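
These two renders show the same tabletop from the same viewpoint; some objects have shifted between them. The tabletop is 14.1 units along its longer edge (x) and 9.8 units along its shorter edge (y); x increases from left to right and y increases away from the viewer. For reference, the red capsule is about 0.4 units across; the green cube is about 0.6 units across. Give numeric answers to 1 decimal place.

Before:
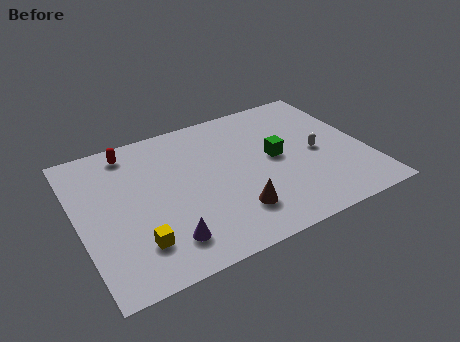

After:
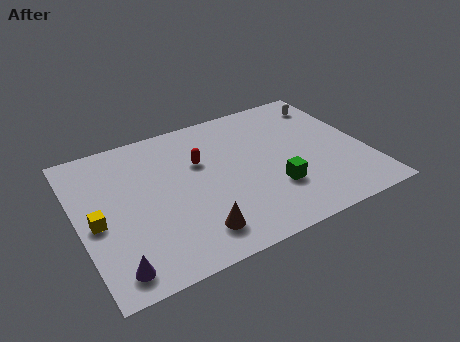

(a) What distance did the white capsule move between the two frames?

3.6

The white capsule was near (11.7, 4.6) before and (12.9, 8.0) after, so it travelled √(1.2² + 3.4²) ≈ 3.6 units.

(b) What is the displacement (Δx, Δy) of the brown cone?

(-2.0, -0.5)

From the two frames, the brown cone sits at roughly (7.2, 2.3) before and (5.2, 1.8) after.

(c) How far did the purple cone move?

2.6

The purple cone moved from about (3.8, 1.9) to (1.3, 1.3), a distance of √(2.5² + 0.6²) ≈ 2.6.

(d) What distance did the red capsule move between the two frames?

3.9

From (2.9, 8.5) to (6.1, 6.3), the red capsule covered √(3.2² + 2.2²) ≈ 3.9 units.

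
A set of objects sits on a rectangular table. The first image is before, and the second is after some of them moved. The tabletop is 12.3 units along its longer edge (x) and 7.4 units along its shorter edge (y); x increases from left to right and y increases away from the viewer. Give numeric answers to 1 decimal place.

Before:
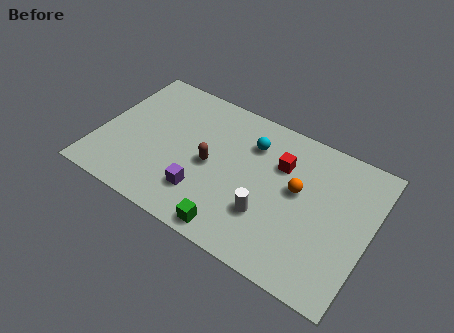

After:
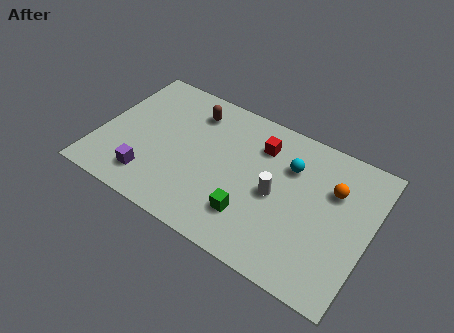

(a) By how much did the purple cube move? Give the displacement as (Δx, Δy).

(-2.4, -0.4)

From the two frames, the purple cube sits at roughly (5.0, 1.9) before and (2.6, 1.5) after.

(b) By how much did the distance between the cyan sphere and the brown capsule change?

+2.1

They were about 2.6 units apart before and 4.7 after — 2.1 units further apart.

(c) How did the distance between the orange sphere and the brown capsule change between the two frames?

+2.7

They were about 4.0 units apart before and 6.7 after — 2.7 units further apart.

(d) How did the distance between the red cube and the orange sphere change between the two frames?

+2.2

They were about 1.3 units apart before and 3.5 after — 2.2 units further apart.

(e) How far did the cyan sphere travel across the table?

1.8

The cyan sphere moved from about (6.7, 5.5) to (8.5, 5.2), a distance of √(1.8² + 0.3²) ≈ 1.8.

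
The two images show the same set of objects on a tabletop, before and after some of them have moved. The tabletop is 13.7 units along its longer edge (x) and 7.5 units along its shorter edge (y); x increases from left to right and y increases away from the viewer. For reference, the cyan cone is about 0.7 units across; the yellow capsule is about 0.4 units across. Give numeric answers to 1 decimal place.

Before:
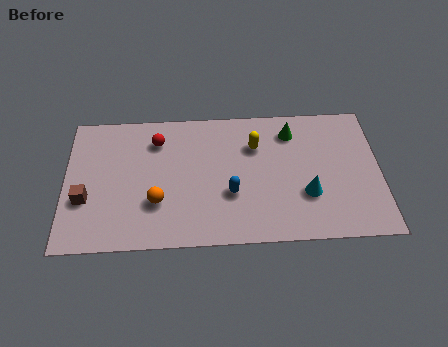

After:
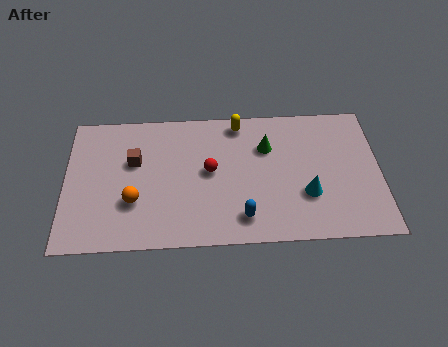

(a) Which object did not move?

the cyan cone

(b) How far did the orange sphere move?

1.0

From (4.0, 2.4) to (3.0, 2.5), the orange sphere covered √(1.0² + 0.1²) ≈ 1.0 units.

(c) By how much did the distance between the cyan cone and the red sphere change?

-2.8

They were about 7.3 units apart before and 4.5 after — 2.8 units closer together.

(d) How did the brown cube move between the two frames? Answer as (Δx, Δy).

(2.1, 2.0)

The brown cube started near (0.9, 2.7) and ended near (3.0, 4.7).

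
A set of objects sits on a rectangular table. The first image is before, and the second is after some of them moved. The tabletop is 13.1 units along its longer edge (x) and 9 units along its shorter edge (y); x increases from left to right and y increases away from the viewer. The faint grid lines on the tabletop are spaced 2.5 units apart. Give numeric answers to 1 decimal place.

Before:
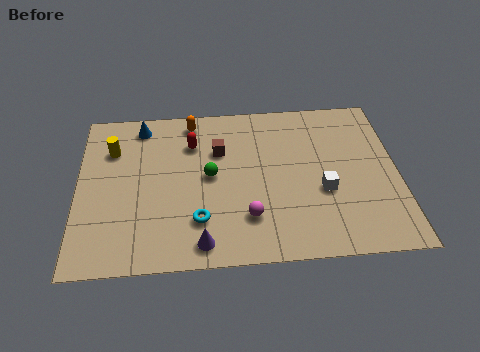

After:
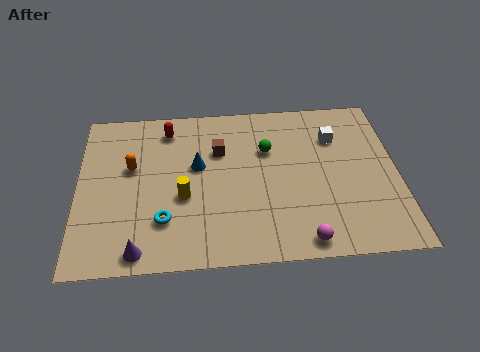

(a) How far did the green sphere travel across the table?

2.7

From (5.4, 4.7) to (7.8, 6.0), the green sphere covered √(2.4² + 1.3²) ≈ 2.7 units.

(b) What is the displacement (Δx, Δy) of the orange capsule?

(-2.5, -2.5)

From the two frames, the orange capsule sits at roughly (4.7, 7.9) before and (2.2, 5.4) after.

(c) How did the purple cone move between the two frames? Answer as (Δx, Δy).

(-2.5, -0.2)

The purple cone started near (5.0, 1.1) and ended near (2.5, 0.9).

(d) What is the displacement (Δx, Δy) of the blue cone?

(2.3, -2.5)

From the two frames, the blue cone sits at roughly (2.6, 7.8) before and (4.9, 5.3) after.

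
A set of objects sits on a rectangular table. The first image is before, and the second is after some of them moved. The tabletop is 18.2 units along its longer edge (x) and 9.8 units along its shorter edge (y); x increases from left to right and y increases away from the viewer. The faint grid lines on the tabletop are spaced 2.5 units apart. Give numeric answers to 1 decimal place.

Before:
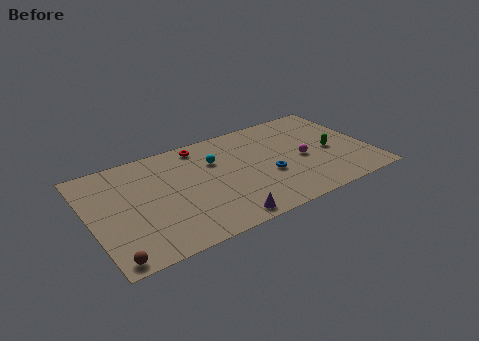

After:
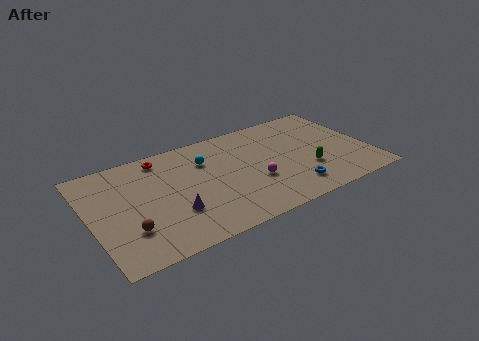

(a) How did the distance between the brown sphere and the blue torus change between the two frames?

-0.4

The distance was about 10.9 in the first image and 10.5 in the second, so they moved 0.4 units closer together.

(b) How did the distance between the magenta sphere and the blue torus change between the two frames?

+0.3

They were about 2.5 units apart before and 2.8 after — 0.3 units further apart.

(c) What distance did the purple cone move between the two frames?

3.6

The purple cone was near (8.0, 1.0) before and (5.1, 3.1) after, so it travelled √(2.9² + 2.1²) ≈ 3.6 units.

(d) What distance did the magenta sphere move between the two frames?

3.4

The magenta sphere was near (13.8, 4.4) before and (10.5, 3.6) after, so it travelled √(3.3² + 0.8²) ≈ 3.4 units.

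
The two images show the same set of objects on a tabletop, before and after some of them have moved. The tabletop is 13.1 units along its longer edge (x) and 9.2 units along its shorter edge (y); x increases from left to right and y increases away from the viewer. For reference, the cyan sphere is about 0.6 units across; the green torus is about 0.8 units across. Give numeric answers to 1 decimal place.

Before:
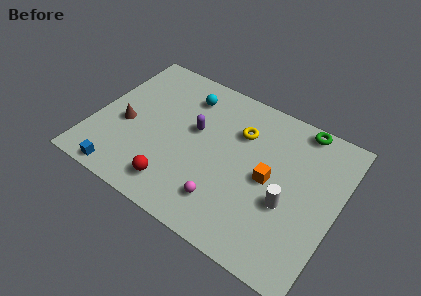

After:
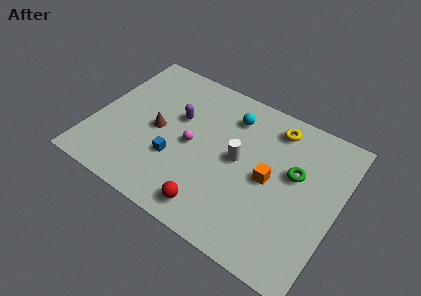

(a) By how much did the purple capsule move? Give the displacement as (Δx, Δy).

(-1.0, 0.3)

The purple capsule started near (5.3, 5.4) and ended near (4.3, 5.7).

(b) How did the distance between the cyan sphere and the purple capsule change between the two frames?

+1.0

They were about 2.1 units apart before and 3.1 after — 1.0 units further apart.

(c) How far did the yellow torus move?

2.1

The yellow torus moved from about (7.6, 6.5) to (9.3, 7.7), a distance of √(1.7² + 1.2²) ≈ 2.1.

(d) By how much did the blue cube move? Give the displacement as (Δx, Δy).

(2.5, 2.3)

From the two frames, the blue cube sits at roughly (2.1, 0.8) before and (4.6, 3.1) after.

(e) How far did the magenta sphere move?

3.3

The magenta sphere was near (7.5, 2.0) before and (5.3, 4.4) after, so it travelled √(2.2² + 2.4²) ≈ 3.3 units.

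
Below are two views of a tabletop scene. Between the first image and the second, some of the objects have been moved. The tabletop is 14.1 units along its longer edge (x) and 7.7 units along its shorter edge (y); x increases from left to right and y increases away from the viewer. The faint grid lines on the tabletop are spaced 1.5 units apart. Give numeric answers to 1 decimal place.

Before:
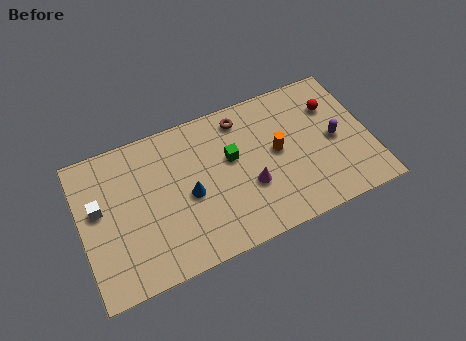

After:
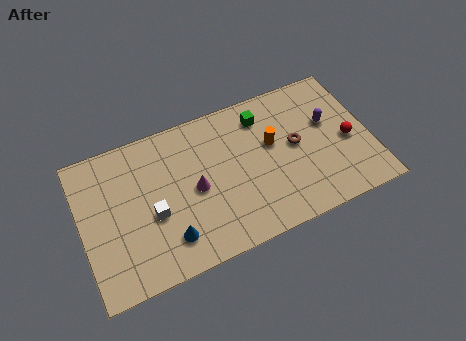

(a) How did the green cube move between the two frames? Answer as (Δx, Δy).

(1.7, 1.6)

From the two frames, the green cube sits at roughly (7.4, 4.6) before and (9.1, 6.2) after.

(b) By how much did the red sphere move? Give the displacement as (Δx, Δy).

(0.5, -2.1)

From the two frames, the red sphere sits at roughly (12.5, 5.5) before and (13.0, 3.4) after.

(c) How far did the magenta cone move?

2.8

The magenta cone was near (8.1, 2.8) before and (5.5, 3.7) after, so it travelled √(2.6² + 0.9²) ≈ 2.8 units.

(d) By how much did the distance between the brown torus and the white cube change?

-0.3

They were about 7.5 units apart before and 7.2 after — 0.3 units closer together.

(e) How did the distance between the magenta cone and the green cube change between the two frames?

+2.5

They were about 1.9 units apart before and 4.4 after — 2.5 units further apart.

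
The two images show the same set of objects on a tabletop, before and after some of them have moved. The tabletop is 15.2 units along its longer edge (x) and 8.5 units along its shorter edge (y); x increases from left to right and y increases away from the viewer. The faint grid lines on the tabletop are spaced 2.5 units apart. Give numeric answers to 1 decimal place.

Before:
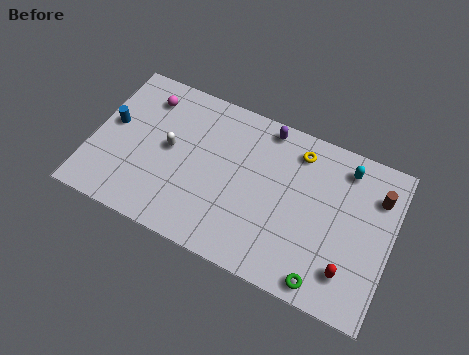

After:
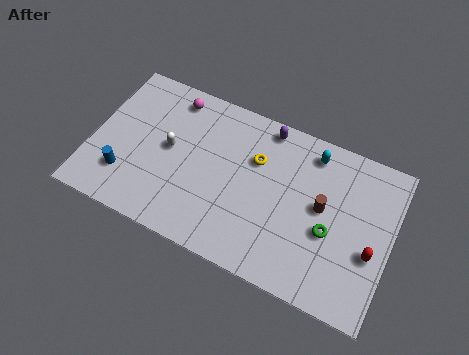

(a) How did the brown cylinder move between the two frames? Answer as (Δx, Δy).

(-2.6, -1.7)

The brown cylinder started near (14.3, 6.3) and ended near (11.7, 4.6).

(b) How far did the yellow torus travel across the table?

2.4

The yellow torus was near (10.2, 7.0) before and (8.2, 5.7) after, so it travelled √(2.0² + 1.3²) ≈ 2.4 units.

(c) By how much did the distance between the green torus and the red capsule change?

+0.6

They were about 1.5 units apart before and 2.1 after — 0.6 units further apart.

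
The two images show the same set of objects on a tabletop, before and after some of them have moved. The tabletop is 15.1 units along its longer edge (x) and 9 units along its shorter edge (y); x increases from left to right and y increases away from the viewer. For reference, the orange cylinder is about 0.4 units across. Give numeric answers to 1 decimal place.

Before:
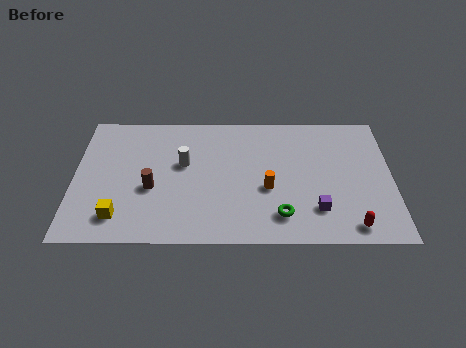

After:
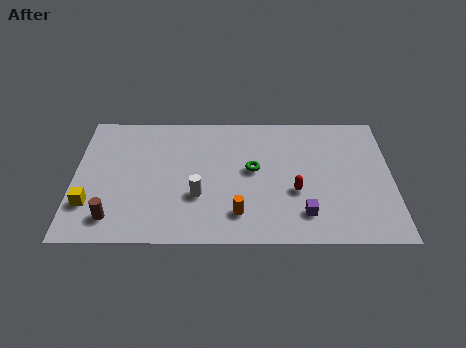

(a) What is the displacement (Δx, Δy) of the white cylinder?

(0.7, -2.2)

From the two frames, the white cylinder sits at roughly (5.2, 5.3) before and (5.9, 3.1) after.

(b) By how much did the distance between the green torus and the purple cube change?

+2.1

Before: roughly 1.7 units apart; after: 3.8. That's 2.1 units further apart.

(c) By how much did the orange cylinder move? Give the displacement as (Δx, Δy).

(-1.4, -1.7)

The orange cylinder started near (9.2, 3.6) and ended near (7.8, 1.9).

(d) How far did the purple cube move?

0.7

The purple cube was near (11.5, 2.2) before and (10.9, 1.9) after, so it travelled √(0.6² + 0.3²) ≈ 0.7 units.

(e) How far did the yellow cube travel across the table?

1.6

The yellow cube was near (2.2, 1.7) before and (0.8, 2.5) after, so it travelled √(1.4² + 0.8²) ≈ 1.6 units.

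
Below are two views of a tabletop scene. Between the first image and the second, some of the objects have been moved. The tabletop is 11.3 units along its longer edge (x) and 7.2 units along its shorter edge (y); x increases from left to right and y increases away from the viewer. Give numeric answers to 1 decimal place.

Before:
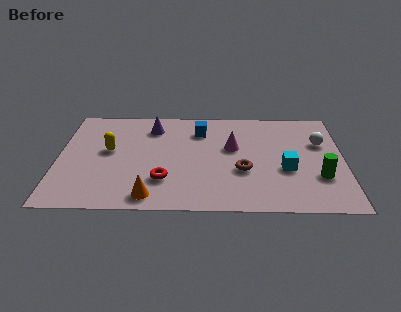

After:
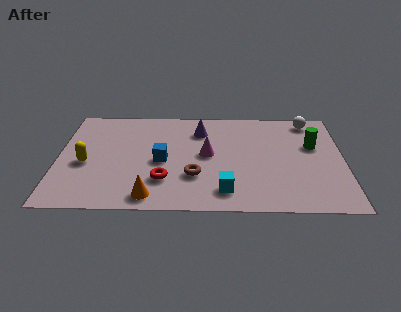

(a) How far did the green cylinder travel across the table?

2.2

The green cylinder was near (10.3, 2.3) before and (10.1, 4.5) after, so it travelled √(0.2² + 2.2²) ≈ 2.2 units.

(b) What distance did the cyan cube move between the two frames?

2.8

The cyan cube moved from about (9.0, 2.8) to (6.6, 1.3), a distance of √(2.4² + 1.5²) ≈ 2.8.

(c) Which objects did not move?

the orange cone and the red torus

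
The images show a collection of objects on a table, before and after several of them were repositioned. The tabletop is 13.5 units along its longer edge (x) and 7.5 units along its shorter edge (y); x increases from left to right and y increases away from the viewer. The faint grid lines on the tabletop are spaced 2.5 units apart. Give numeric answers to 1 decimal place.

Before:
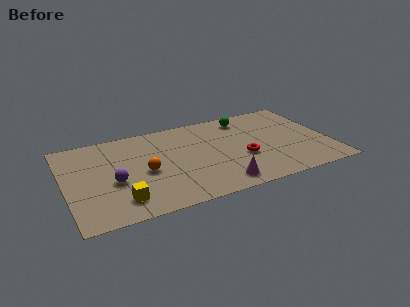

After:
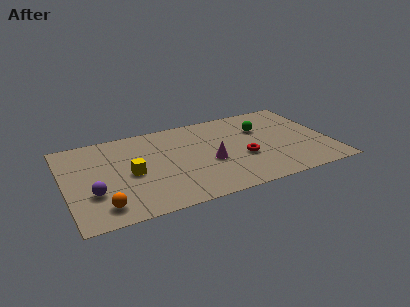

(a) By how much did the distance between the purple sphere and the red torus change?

+1.1

Before: roughly 6.6 units apart; after: 7.7. That's 1.1 units further apart.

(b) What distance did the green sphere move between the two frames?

1.4

The green sphere was near (9.5, 6.3) before and (10.2, 5.1) after, so it travelled √(0.7² + 1.2²) ≈ 1.4 units.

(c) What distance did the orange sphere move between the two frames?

3.1

From (4.0, 3.4) to (1.7, 1.3), the orange sphere covered √(2.3² + 2.1²) ≈ 3.1 units.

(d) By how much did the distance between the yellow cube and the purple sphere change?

+0.6

Before: roughly 1.6 units apart; after: 2.2. That's 0.6 units further apart.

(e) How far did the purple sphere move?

1.3

The purple sphere moved from about (2.4, 3.1) to (1.3, 2.5), a distance of √(1.1² + 0.6²) ≈ 1.3.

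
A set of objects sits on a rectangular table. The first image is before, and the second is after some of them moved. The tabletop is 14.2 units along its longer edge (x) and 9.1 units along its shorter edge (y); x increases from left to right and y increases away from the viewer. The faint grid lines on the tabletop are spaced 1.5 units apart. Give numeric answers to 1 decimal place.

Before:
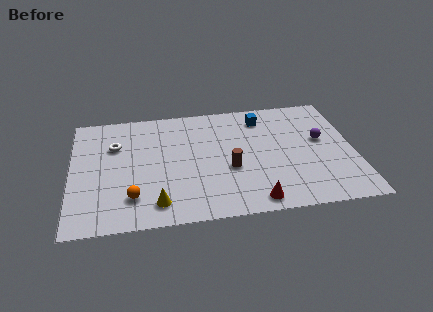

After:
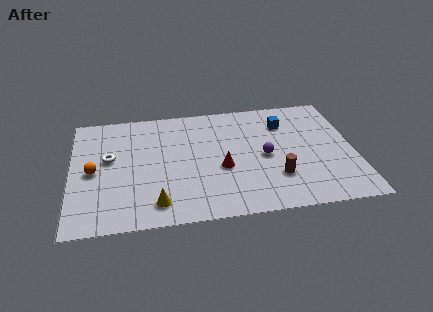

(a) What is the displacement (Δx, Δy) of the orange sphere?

(-1.9, 2.2)

From the two frames, the orange sphere sits at roughly (3.0, 2.1) before and (1.1, 4.3) after.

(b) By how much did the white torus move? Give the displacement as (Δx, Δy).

(-0.3, -1.0)

From the two frames, the white torus sits at roughly (2.2, 6.2) before and (1.9, 5.2) after.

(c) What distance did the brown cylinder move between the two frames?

2.5

The brown cylinder moved from about (7.9, 3.6) to (10.2, 2.6), a distance of √(2.3² + 1.0²) ≈ 2.5.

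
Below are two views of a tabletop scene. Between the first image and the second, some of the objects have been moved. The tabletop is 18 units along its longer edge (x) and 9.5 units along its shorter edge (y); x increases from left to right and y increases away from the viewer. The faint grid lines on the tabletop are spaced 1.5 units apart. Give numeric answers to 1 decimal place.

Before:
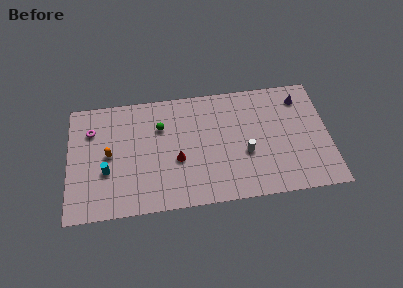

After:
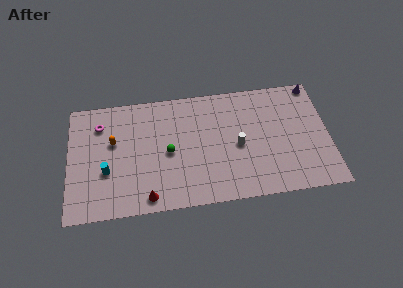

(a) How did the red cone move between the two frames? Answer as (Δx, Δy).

(-2.1, -2.7)

The red cone started near (7.5, 3.8) and ended near (5.4, 1.1).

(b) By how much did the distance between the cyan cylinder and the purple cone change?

+1.3

Before: roughly 14.2 units apart; after: 15.5. That's 1.3 units further apart.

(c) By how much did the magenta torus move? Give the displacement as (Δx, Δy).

(0.6, 0.4)

From the two frames, the magenta torus sits at roughly (1.6, 6.9) before and (2.2, 7.3) after.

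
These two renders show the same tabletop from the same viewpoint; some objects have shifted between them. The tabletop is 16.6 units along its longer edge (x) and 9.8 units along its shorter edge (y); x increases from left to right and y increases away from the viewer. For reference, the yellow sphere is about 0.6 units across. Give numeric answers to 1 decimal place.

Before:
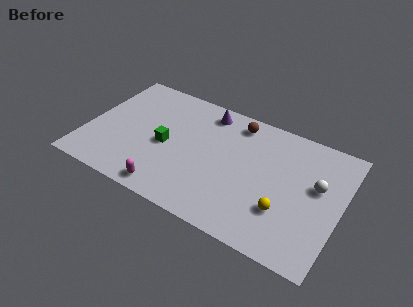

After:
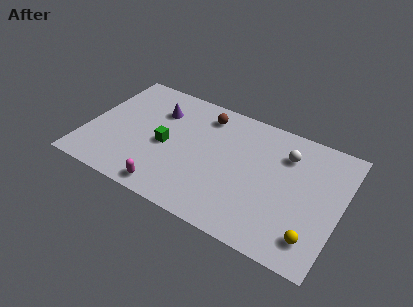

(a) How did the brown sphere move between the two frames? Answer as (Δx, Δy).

(-2.1, -0.3)

From the two frames, the brown sphere sits at roughly (9.4, 8.4) before and (7.3, 8.1) after.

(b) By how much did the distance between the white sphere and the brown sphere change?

-0.6

Before: roughly 6.2 units apart; after: 5.6. That's 0.6 units closer together.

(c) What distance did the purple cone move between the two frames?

3.4

The purple cone was near (7.4, 8.4) before and (4.3, 7.1) after, so it travelled √(3.1² + 1.3²) ≈ 3.4 units.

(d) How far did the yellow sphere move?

2.3

The yellow sphere moved from about (13.2, 3.0) to (15.2, 1.9), a distance of √(2.0² + 1.1²) ≈ 2.3.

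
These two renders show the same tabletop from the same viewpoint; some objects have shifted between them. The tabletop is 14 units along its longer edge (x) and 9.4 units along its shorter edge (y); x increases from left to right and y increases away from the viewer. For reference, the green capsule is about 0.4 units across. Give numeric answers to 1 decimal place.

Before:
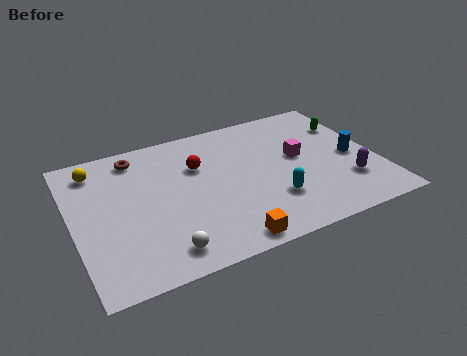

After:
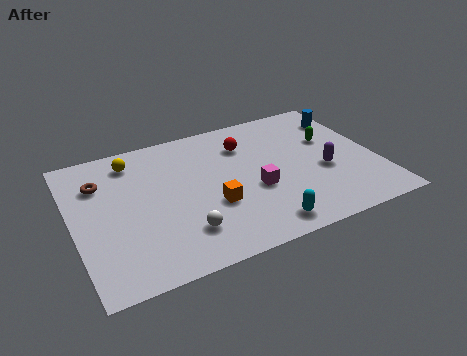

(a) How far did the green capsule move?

1.3

From (13.1, 6.7) to (12.1, 5.9), the green capsule covered √(1.0² + 0.8²) ≈ 1.3 units.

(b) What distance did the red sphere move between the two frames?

2.4

From (5.9, 6.3) to (8.2, 7.0), the red sphere covered √(2.3² + 0.7²) ≈ 2.4 units.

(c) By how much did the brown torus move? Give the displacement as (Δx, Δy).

(-1.8, -1.2)

The brown torus was at about (3.2, 8.0) and moved to about (1.4, 6.8).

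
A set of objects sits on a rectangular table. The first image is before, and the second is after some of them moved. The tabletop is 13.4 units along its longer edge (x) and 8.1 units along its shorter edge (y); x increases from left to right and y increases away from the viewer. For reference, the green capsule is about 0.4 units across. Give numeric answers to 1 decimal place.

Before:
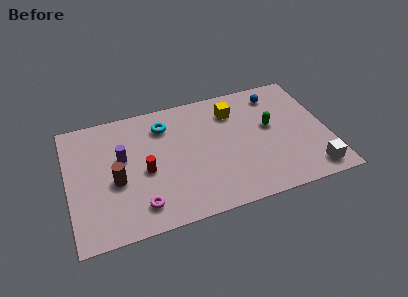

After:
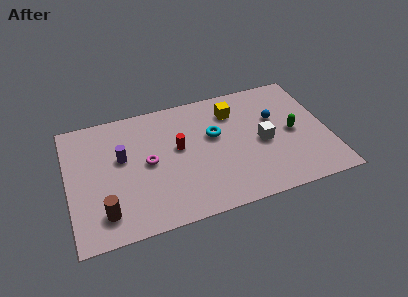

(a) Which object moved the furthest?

the white cube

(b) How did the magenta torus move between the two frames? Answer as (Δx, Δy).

(0.6, 2.6)

The magenta torus was at about (3.5, 1.5) and moved to about (4.1, 4.1).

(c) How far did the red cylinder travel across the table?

2.1

The red cylinder moved from about (3.9, 3.6) to (5.7, 4.6), a distance of √(1.8² + 1.0²) ≈ 2.1.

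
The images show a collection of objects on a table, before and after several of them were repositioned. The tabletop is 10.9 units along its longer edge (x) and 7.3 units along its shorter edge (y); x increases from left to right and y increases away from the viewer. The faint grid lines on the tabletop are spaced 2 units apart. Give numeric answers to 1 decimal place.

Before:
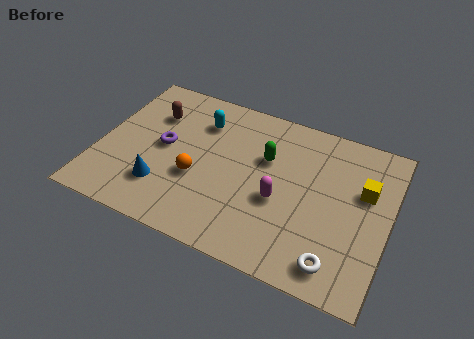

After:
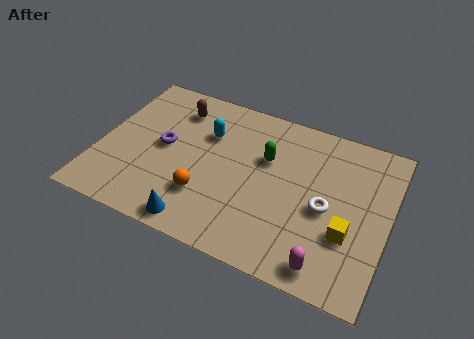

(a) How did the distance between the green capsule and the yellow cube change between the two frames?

+0.3

The distance was about 3.7 in the first image and 4.0 in the second, so they moved 0.3 units further apart.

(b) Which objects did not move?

the purple torus and the green capsule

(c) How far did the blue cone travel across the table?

1.9

The blue cone was near (2.6, 1.9) before and (4.1, 0.8) after, so it travelled √(1.5² + 1.1²) ≈ 1.9 units.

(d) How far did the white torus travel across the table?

2.3

The white torus was near (9.2, 1.1) before and (8.6, 3.3) after, so it travelled √(0.6² + 2.2²) ≈ 2.3 units.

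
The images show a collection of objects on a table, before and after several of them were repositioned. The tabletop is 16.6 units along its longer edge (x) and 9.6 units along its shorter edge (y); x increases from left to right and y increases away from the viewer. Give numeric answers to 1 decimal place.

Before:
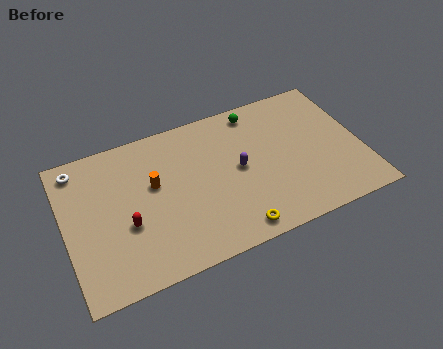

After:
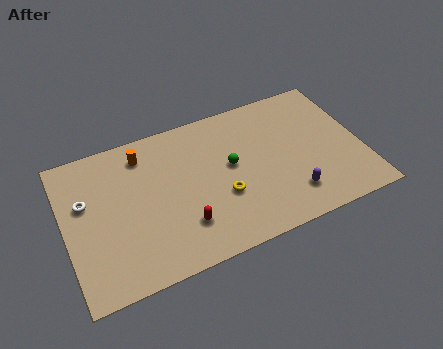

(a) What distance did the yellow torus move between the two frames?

2.4

The yellow torus moved from about (9.0, 1.1) to (8.6, 3.5), a distance of √(0.4² + 2.4²) ≈ 2.4.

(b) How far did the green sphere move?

3.6

From (11.1, 8.4) to (9.3, 5.3), the green sphere covered √(1.8² + 3.1²) ≈ 3.6 units.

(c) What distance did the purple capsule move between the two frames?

3.8

The purple capsule was near (9.7, 4.9) before and (12.3, 2.1) after, so it travelled √(2.6² + 2.8²) ≈ 3.8 units.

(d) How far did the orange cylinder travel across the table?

2.2

The orange cylinder moved from about (5.0, 5.7) to (4.6, 7.9), a distance of √(0.4² + 2.2²) ≈ 2.2.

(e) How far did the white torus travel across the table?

2.3

From (1.0, 8.3) to (1.2, 6.0), the white torus covered √(0.2² + 2.3²) ≈ 2.3 units.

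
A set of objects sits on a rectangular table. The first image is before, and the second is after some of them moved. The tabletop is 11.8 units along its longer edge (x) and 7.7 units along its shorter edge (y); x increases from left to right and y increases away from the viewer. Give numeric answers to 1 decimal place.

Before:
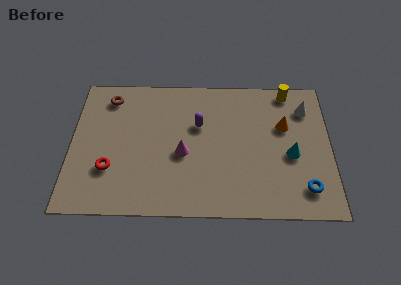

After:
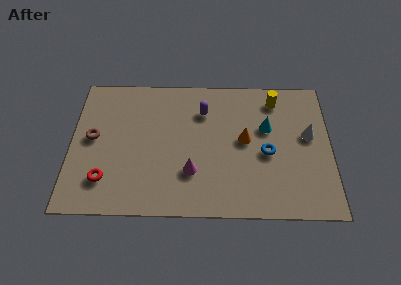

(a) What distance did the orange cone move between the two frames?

2.0

From (9.7, 4.9) to (7.9, 4.1), the orange cone covered √(1.8² + 0.8²) ≈ 2.0 units.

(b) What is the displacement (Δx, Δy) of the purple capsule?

(0.2, 0.8)

The purple capsule was at about (5.8, 4.9) and moved to about (6.0, 5.7).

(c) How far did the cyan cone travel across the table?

1.9

From (10.0, 3.3) to (8.9, 4.8), the cyan cone covered √(1.1² + 1.5²) ≈ 1.9 units.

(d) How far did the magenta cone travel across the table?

1.1

The magenta cone was near (5.1, 3.3) before and (5.5, 2.3) after, so it travelled √(0.4² + 1.0²) ≈ 1.1 units.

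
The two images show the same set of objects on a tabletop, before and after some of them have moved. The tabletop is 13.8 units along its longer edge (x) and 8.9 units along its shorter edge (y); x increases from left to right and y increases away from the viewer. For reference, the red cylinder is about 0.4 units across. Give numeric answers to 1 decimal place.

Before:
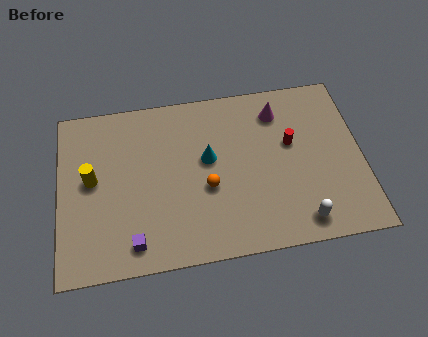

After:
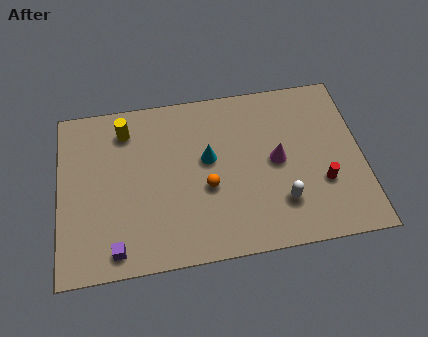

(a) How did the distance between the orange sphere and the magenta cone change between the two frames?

-1.6

Before: roughly 4.9 units apart; after: 3.3. That's 1.6 units closer together.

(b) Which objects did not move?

the orange sphere and the cyan cone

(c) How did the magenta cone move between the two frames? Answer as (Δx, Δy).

(-0.2, -2.6)

The magenta cone started near (10.1, 7.1) and ended near (9.9, 4.5).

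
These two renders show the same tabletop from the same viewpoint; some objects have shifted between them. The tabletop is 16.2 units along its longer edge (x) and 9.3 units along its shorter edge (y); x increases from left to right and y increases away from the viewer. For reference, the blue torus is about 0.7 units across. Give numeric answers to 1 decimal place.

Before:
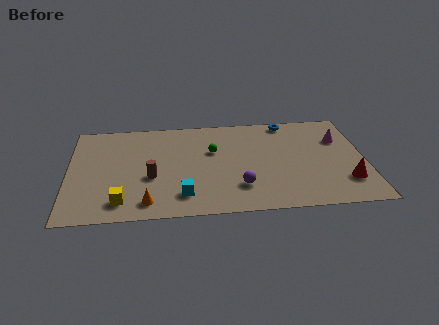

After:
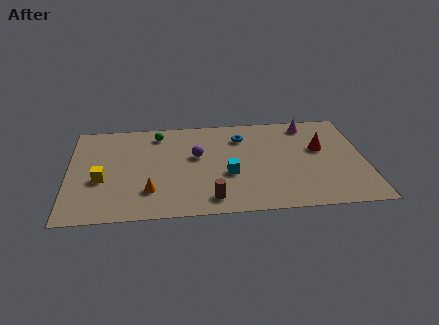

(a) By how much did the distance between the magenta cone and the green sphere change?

+1.3

They were about 7.0 units apart before and 8.3 after — 1.3 units further apart.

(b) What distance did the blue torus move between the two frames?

2.9

The blue torus was near (12.1, 8.4) before and (9.5, 7.1) after, so it travelled √(2.6² + 1.3²) ≈ 2.9 units.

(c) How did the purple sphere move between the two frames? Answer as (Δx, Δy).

(-2.3, 3.1)

The purple sphere started near (9.3, 2.4) and ended near (7.0, 5.5).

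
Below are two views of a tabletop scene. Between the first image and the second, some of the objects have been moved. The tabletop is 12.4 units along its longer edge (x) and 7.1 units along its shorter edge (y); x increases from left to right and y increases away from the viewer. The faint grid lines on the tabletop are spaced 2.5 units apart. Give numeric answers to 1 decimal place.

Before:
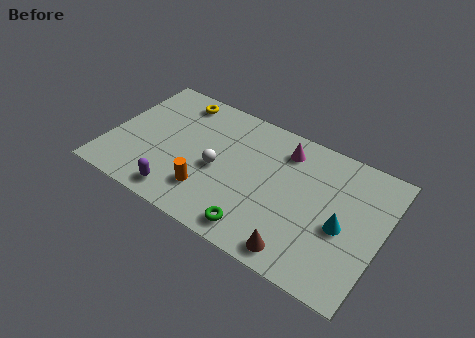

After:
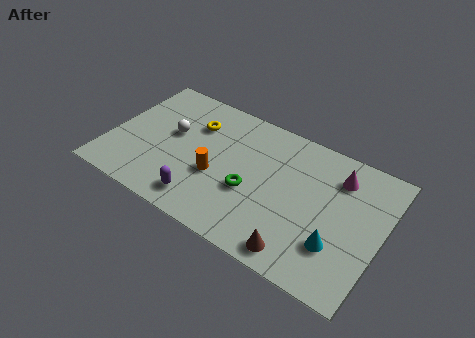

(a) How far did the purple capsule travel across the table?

1.0

From (3.6, 1.0) to (4.6, 1.2), the purple capsule covered √(1.0² + 0.2²) ≈ 1.0 units.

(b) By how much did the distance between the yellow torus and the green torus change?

-3.1

They were about 6.9 units apart before and 3.8 after — 3.1 units closer together.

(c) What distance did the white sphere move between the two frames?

2.5

The white sphere moved from about (5.0, 3.2) to (2.7, 4.1), a distance of √(2.3² + 0.9²) ≈ 2.5.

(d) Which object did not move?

the brown cone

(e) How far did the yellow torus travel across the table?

1.4

The yellow torus was near (2.6, 6.1) before and (3.6, 5.1) after, so it travelled √(1.0² + 1.0²) ≈ 1.4 units.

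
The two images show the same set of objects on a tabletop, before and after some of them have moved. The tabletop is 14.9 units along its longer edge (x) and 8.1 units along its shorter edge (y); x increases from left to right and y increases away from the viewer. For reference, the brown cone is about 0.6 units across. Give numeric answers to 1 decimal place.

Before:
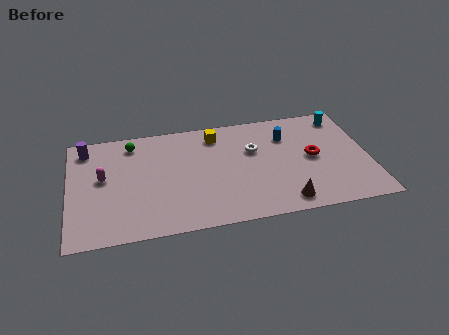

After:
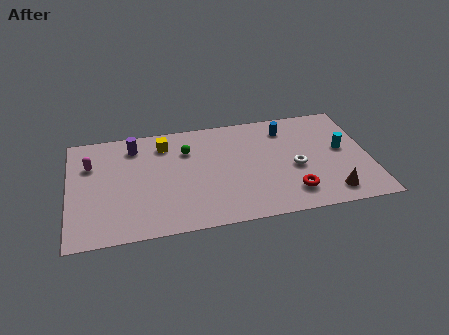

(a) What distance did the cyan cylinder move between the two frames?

2.5

The cyan cylinder was near (13.8, 6.9) before and (13.6, 4.4) after, so it travelled √(0.2² + 2.5²) ≈ 2.5 units.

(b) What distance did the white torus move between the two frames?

2.6

The white torus was near (9.2, 5.2) before and (11.2, 3.5) after, so it travelled √(2.0² + 1.7²) ≈ 2.6 units.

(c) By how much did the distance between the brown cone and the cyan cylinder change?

-3.5

Before: roughly 6.7 units apart; after: 3.2. That's 3.5 units closer together.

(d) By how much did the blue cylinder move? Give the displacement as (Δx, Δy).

(0.0, 0.6)

From the two frames, the blue cylinder sits at roughly (10.9, 5.9) before and (10.9, 6.5) after.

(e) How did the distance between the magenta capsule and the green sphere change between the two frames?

+2.1

Before: roughly 2.7 units apart; after: 4.8. That's 2.1 units further apart.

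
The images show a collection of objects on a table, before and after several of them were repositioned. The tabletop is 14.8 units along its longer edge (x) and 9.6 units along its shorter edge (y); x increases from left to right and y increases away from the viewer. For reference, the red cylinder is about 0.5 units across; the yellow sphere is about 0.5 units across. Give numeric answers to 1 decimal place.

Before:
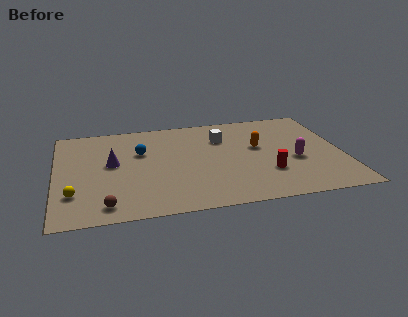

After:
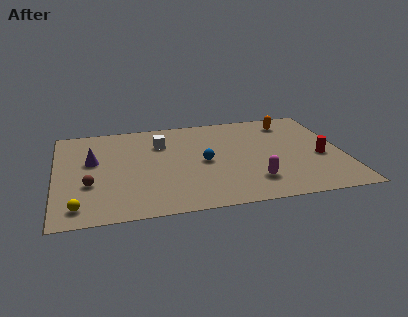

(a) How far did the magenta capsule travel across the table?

2.9

The magenta capsule moved from about (12.3, 3.9) to (10.0, 2.2), a distance of √(2.3² + 1.7²) ≈ 2.9.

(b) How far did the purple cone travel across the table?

1.1

The purple cone was near (2.9, 5.3) before and (1.9, 5.7) after, so it travelled √(1.0² + 0.4²) ≈ 1.1 units.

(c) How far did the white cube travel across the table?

3.2

From (8.7, 6.9) to (5.5, 6.9), the white cube covered √(3.2² + 0.0²) ≈ 3.2 units.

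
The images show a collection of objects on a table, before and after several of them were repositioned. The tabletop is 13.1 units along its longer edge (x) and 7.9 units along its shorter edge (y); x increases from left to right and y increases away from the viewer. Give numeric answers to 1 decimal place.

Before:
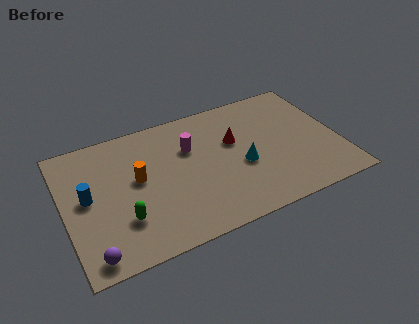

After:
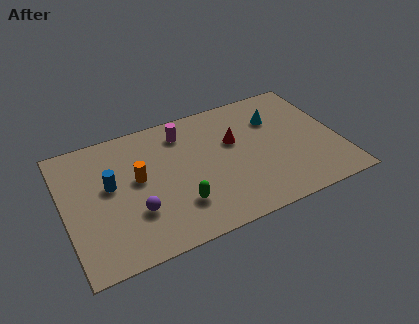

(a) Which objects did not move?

the orange cylinder and the red cone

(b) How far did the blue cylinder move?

1.1

From (1.1, 4.2) to (2.2, 4.5), the blue cylinder covered √(1.1² + 0.3²) ≈ 1.1 units.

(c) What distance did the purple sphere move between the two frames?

2.7

The purple sphere was near (1.0, 0.9) before and (3.2, 2.5) after, so it travelled √(2.2² + 1.6²) ≈ 2.7 units.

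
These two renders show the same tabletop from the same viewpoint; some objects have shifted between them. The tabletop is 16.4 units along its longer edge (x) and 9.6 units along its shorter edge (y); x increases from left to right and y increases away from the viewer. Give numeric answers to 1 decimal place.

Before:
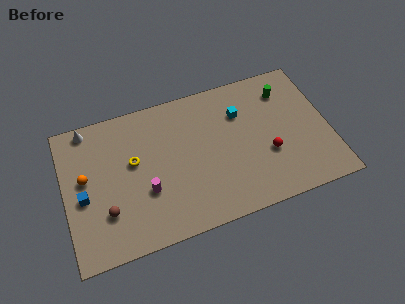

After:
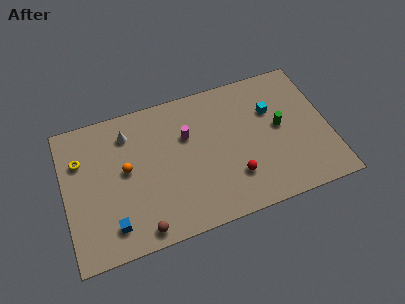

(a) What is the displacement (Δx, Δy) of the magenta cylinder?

(2.8, 2.9)

From the two frames, the magenta cylinder sits at roughly (4.9, 3.4) before and (7.7, 6.3) after.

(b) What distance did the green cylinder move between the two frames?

2.5

The green cylinder was near (14.0, 7.5) before and (13.4, 5.1) after, so it travelled √(0.6² + 2.4²) ≈ 2.5 units.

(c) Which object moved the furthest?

the magenta cylinder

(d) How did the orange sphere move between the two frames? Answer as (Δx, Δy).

(2.5, -0.2)

The orange sphere started near (1.3, 5.4) and ended near (3.8, 5.2).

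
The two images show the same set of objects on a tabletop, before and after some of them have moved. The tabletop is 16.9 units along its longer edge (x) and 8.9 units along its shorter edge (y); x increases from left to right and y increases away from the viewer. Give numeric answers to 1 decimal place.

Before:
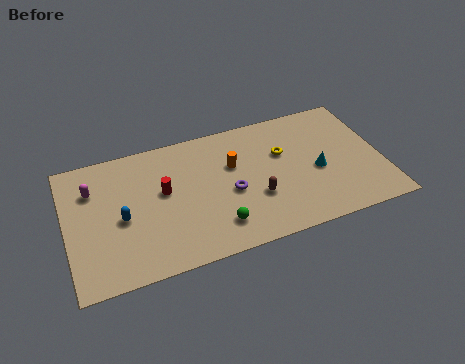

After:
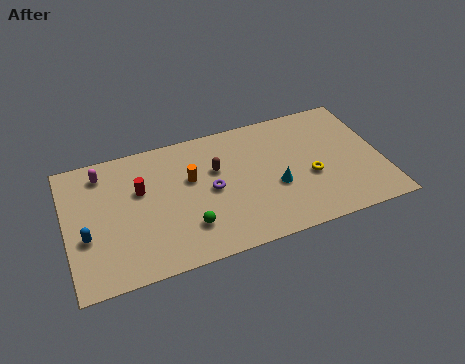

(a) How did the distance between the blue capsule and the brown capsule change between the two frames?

+0.3

They were about 7.2 units apart before and 7.5 after — 0.3 units further apart.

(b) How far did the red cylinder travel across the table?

1.3

From (5.2, 5.1) to (4.0, 5.6), the red cylinder covered √(1.2² + 0.5²) ≈ 1.3 units.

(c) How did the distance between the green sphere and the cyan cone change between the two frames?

-1.0

The distance was about 5.9 in the first image and 4.9 in the second, so they moved 1.0 units closer together.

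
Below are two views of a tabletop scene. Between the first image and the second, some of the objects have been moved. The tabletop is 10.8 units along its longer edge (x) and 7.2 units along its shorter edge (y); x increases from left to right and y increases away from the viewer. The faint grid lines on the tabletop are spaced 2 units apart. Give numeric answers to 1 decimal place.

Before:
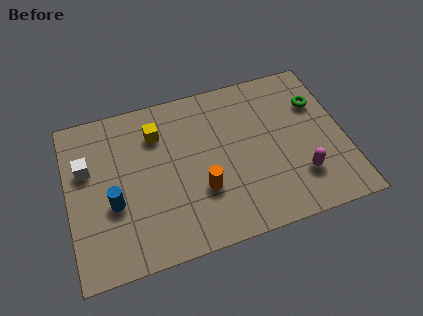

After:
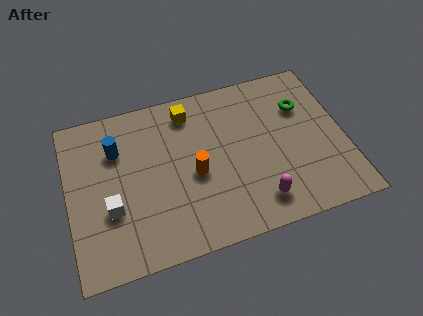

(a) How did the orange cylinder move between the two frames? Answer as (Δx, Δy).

(-0.2, 0.8)

The orange cylinder started near (5.1, 2.4) and ended near (4.9, 3.2).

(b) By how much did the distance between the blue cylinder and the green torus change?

-1.2

They were about 8.5 units apart before and 7.3 after — 1.2 units closer together.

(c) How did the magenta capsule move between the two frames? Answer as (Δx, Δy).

(-1.7, -0.6)

The magenta capsule started near (8.9, 1.9) and ended near (7.2, 1.3).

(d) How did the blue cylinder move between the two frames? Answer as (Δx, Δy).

(0.3, 2.3)

The blue cylinder was at about (1.7, 2.8) and moved to about (2.0, 5.1).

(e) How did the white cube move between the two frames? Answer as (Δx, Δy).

(0.8, -2.0)

The white cube started near (0.8, 4.6) and ended near (1.6, 2.6).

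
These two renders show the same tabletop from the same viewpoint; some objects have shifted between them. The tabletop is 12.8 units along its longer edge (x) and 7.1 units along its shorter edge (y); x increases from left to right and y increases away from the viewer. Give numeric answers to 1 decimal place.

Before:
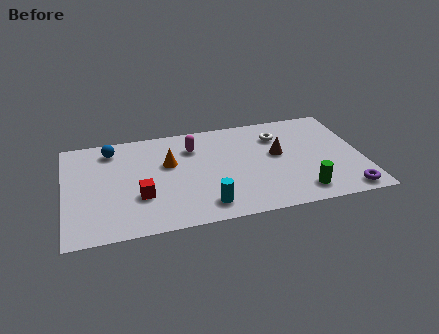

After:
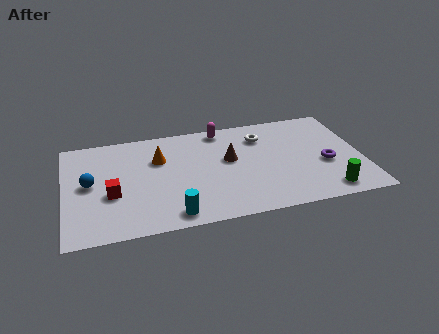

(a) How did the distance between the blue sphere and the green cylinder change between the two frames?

+1.2

The distance was about 9.2 in the first image and 10.4 in the second, so they moved 1.2 units further apart.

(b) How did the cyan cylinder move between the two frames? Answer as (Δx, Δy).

(-1.4, -0.3)

The cyan cylinder started near (5.9, 1.2) and ended near (4.5, 0.9).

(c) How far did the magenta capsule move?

1.6

The magenta capsule moved from about (5.6, 5.3) to (6.9, 6.3), a distance of √(1.3² + 1.0²) ≈ 1.6.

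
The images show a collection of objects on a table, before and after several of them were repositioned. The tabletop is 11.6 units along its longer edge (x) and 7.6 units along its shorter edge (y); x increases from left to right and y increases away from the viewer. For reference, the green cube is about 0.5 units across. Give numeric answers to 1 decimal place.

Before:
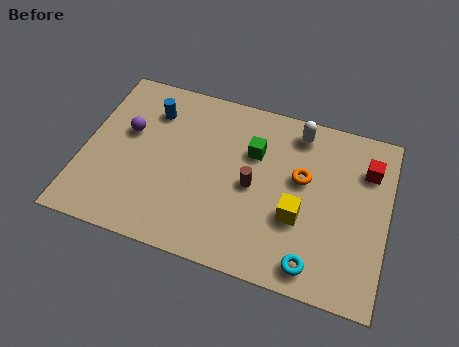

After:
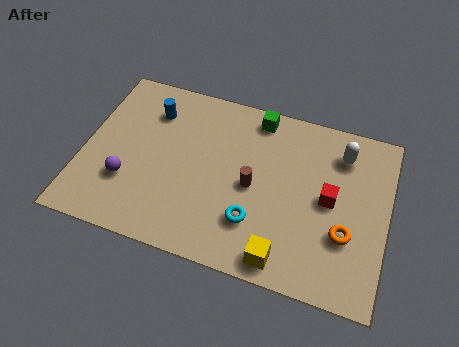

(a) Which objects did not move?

the blue cylinder and the brown cylinder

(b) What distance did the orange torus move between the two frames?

2.6

The orange torus was near (8.3, 4.5) before and (10.1, 2.6) after, so it travelled √(1.8² + 1.9²) ≈ 2.6 units.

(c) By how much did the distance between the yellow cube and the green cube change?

+3.0

The distance was about 3.0 in the first image and 6.0 in the second, so they moved 3.0 units further apart.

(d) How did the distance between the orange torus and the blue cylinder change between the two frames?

+2.3

The distance was about 6.0 in the first image and 8.3 in the second, so they moved 2.3 units further apart.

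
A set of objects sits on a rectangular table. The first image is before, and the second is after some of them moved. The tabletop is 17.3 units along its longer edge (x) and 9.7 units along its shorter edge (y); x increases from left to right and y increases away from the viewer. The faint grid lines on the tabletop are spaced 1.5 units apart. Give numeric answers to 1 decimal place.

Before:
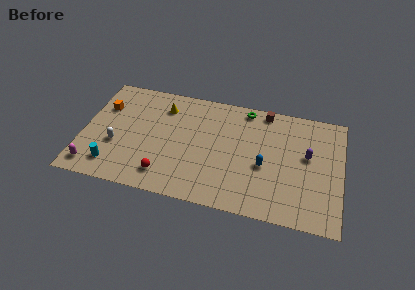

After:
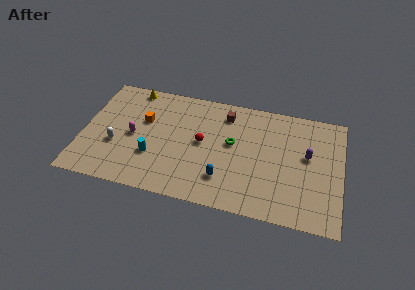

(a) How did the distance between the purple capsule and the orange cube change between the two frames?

-2.8

The distance was about 13.8 in the first image and 11.0 in the second, so they moved 2.8 units closer together.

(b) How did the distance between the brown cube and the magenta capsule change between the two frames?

-6.5

Before: roughly 13.3 units apart; after: 6.8. That's 6.5 units closer together.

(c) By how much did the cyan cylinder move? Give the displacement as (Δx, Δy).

(2.6, 1.4)

From the two frames, the cyan cylinder sits at roughly (2.2, 1.8) before and (4.8, 3.2) after.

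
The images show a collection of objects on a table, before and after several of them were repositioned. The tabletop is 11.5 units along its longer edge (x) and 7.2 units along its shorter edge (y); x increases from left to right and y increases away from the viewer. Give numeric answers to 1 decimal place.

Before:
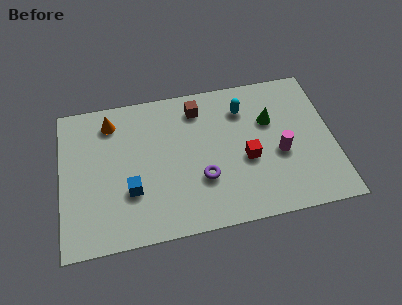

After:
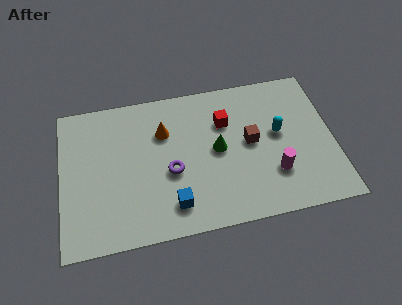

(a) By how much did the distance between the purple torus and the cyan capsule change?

+1.1

Before: roughly 3.6 units apart; after: 4.7. That's 1.1 units further apart.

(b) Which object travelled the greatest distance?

the brown cube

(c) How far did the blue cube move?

2.0

The blue cube moved from about (2.9, 2.4) to (4.6, 1.4), a distance of √(1.7² + 1.0²) ≈ 2.0.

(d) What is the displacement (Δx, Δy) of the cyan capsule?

(1.4, -1.5)

The cyan capsule was at about (7.8, 5.5) and moved to about (9.2, 4.0).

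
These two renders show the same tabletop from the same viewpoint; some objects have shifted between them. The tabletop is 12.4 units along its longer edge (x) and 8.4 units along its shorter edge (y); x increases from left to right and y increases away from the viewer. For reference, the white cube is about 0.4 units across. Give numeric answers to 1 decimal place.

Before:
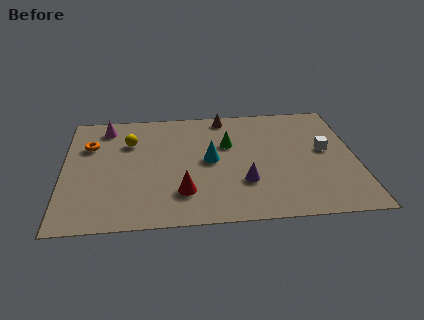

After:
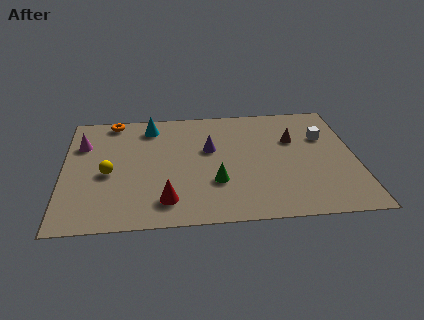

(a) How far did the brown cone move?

3.5

The brown cone was near (6.9, 7.5) before and (9.8, 5.5) after, so it travelled √(2.9² + 2.0²) ≈ 3.5 units.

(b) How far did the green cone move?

2.8

The green cone moved from about (7.0, 5.4) to (6.4, 2.7), a distance of √(0.6² + 2.7²) ≈ 2.8.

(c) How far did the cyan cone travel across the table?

3.7

The cyan cone was near (6.2, 4.3) before and (3.7, 7.0) after, so it travelled √(2.5² + 2.7²) ≈ 3.7 units.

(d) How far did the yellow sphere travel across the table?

2.4

From (2.8, 5.9) to (1.9, 3.7), the yellow sphere covered √(0.9² + 2.2²) ≈ 2.4 units.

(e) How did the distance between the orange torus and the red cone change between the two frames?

+1.0

The distance was about 5.4 in the first image and 6.4 in the second, so they moved 1.0 units further apart.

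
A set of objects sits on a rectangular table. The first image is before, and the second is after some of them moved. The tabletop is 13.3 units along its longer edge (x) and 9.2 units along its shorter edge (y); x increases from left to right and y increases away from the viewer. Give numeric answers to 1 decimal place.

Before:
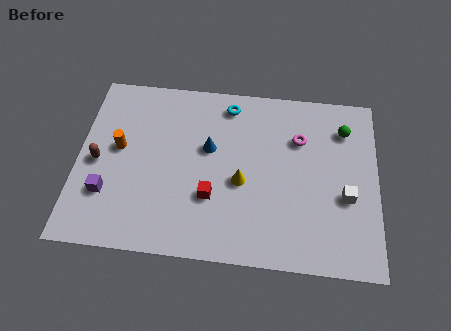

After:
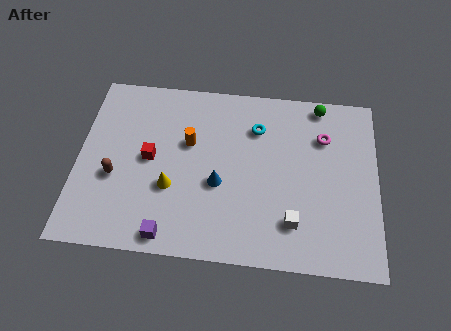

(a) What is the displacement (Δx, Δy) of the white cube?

(-2.3, -1.5)

From the two frames, the white cube sits at roughly (11.9, 3.6) before and (9.6, 2.1) after.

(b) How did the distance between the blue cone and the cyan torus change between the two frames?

+1.0

The distance was about 2.5 in the first image and 3.5 in the second, so they moved 1.0 units further apart.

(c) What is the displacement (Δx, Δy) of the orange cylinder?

(3.1, 0.6)

From the two frames, the orange cylinder sits at roughly (1.8, 5.1) before and (4.9, 5.7) after.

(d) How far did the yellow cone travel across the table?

3.2

From (7.3, 3.9) to (4.2, 3.3), the yellow cone covered √(3.1² + 0.6²) ≈ 3.2 units.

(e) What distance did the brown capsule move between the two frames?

1.1

The brown capsule moved from about (0.9, 4.3) to (1.7, 3.6), a distance of √(0.8² + 0.7²) ≈ 1.1.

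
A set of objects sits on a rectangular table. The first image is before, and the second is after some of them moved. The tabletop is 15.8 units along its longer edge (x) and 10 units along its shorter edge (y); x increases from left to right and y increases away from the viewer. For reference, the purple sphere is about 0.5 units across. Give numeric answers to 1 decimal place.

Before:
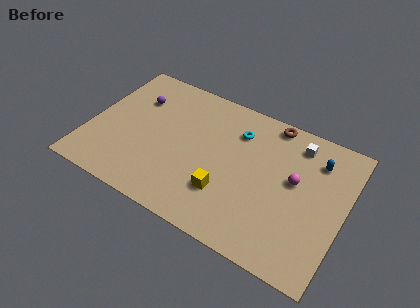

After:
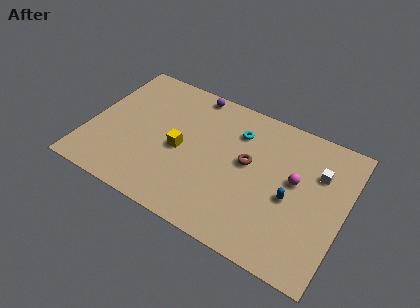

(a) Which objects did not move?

the cyan torus and the magenta sphere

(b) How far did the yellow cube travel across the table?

3.5

From (8.8, 2.9) to (5.7, 4.6), the yellow cube covered √(3.1² + 1.7²) ≈ 3.5 units.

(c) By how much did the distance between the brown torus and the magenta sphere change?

-1.0

The distance was about 3.9 in the first image and 2.9 in the second, so they moved 1.0 units closer together.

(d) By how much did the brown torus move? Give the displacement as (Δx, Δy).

(-1.0, -3.5)

The brown torus was at about (10.8, 9.1) and moved to about (9.8, 5.6).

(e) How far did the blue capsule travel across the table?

3.5

The blue capsule was near (13.8, 7.7) before and (12.6, 4.4) after, so it travelled √(1.2² + 3.3²) ≈ 3.5 units.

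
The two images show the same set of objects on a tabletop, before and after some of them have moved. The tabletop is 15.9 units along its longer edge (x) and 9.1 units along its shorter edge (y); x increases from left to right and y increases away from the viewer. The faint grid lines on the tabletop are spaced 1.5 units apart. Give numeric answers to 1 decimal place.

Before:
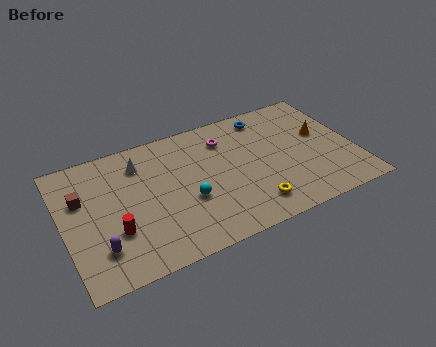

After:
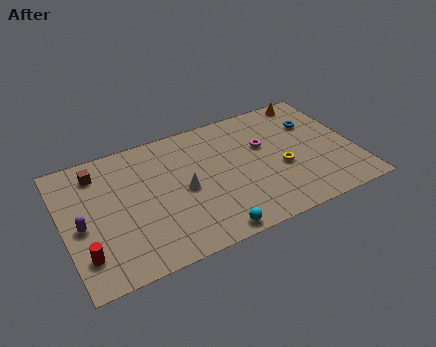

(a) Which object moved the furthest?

the white cone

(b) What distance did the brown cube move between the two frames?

1.8

The brown cube moved from about (1.1, 5.9) to (2.1, 7.4), a distance of √(1.0² + 1.5²) ≈ 1.8.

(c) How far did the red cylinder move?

1.9

The red cylinder was near (2.6, 3.0) before and (0.9, 2.1) after, so it travelled √(1.7² + 0.9²) ≈ 1.9 units.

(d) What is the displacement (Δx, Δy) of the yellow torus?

(1.9, 2.0)

The yellow torus started near (9.9, 1.7) and ended near (11.8, 3.7).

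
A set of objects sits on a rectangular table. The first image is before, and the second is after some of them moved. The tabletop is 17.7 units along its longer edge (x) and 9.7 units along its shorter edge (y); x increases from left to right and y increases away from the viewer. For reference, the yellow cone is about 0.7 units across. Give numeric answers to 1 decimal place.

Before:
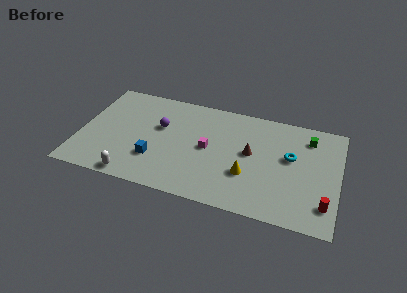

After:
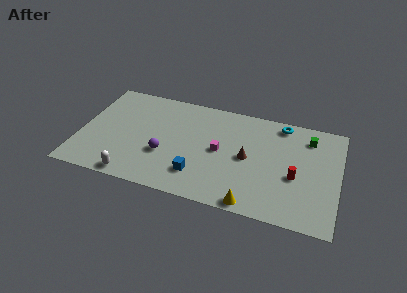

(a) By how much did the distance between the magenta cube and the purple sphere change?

+0.4

The distance was about 3.6 in the first image and 4.0 in the second, so they moved 0.4 units further apart.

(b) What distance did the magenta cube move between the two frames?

0.8

From (8.8, 4.9) to (9.6, 4.9), the magenta cube covered √(0.8² + 0.0²) ≈ 0.8 units.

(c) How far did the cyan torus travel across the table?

3.0

The cyan torus was near (14.4, 5.7) before and (13.6, 8.6) after, so it travelled √(0.8² + 2.9²) ≈ 3.0 units.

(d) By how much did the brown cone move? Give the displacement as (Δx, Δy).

(-0.2, -0.5)

The brown cone was at about (11.7, 5.3) and moved to about (11.5, 4.8).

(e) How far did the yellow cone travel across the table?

2.5

From (11.6, 3.3) to (12.1, 0.8), the yellow cone covered √(0.5² + 2.5²) ≈ 2.5 units.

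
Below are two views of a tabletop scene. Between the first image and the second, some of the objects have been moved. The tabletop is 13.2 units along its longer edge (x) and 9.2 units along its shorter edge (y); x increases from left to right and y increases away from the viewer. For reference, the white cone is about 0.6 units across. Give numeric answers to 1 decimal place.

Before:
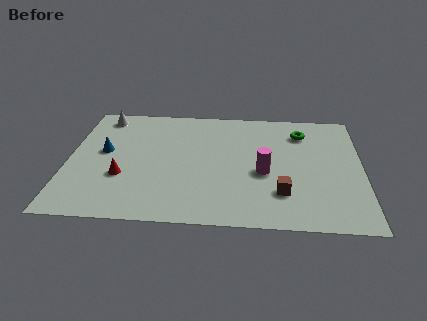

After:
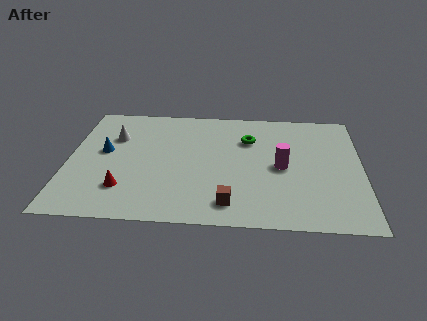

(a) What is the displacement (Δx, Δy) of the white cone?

(0.6, -1.7)

The white cone was at about (1.4, 8.0) and moved to about (2.0, 6.3).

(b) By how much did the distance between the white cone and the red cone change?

-0.9

They were about 4.9 units apart before and 4.0 after — 0.9 units closer together.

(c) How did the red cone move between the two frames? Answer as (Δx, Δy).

(0.1, -0.9)

The red cone started near (2.5, 3.2) and ended near (2.6, 2.3).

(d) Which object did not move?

the blue cone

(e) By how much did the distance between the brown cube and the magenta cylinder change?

+2.0

Before: roughly 1.7 units apart; after: 3.7. That's 2.0 units further apart.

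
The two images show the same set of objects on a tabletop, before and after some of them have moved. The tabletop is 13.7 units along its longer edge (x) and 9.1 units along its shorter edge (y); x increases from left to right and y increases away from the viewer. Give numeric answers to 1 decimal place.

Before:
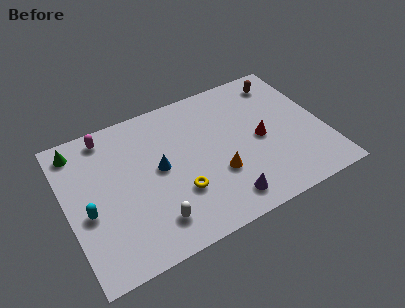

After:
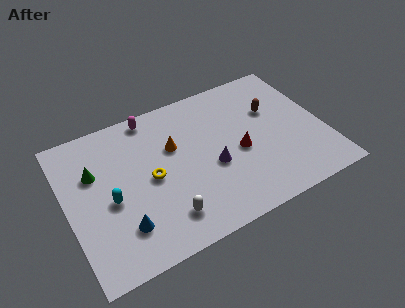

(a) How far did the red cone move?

1.2

The red cone was near (10.3, 4.3) before and (9.1, 4.0) after, so it travelled √(1.2² + 0.3²) ≈ 1.2 units.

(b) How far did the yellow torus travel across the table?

2.0

From (5.7, 2.9) to (4.4, 4.4), the yellow torus covered √(1.3² + 1.5²) ≈ 2.0 units.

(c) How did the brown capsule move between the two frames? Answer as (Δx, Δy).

(-0.8, -1.7)

The brown capsule was at about (12.0, 7.6) and moved to about (11.2, 5.9).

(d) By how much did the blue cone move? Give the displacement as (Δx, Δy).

(-2.3, -2.6)

The blue cone started near (4.9, 4.8) and ended near (2.6, 2.2).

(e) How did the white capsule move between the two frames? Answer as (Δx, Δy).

(0.6, 0.0)

The white capsule started near (4.2, 1.8) and ended near (4.8, 1.8).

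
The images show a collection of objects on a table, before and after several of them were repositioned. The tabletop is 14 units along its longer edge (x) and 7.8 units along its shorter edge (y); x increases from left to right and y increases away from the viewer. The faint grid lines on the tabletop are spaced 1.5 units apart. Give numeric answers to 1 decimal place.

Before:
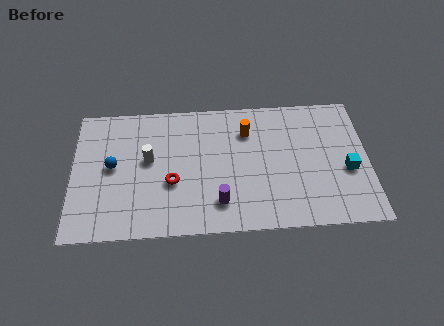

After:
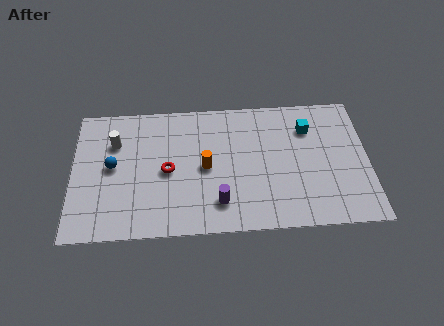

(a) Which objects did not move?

the purple cylinder and the blue sphere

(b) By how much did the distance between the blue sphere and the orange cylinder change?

-2.2

The distance was about 6.6 in the first image and 4.4 in the second, so they moved 2.2 units closer together.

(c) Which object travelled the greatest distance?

the cyan cube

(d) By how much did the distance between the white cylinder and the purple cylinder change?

+1.9

Before: roughly 4.3 units apart; after: 6.2. That's 1.9 units further apart.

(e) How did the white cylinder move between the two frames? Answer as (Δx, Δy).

(-1.6, 1.1)

The white cylinder started near (3.6, 4.4) and ended near (2.0, 5.5).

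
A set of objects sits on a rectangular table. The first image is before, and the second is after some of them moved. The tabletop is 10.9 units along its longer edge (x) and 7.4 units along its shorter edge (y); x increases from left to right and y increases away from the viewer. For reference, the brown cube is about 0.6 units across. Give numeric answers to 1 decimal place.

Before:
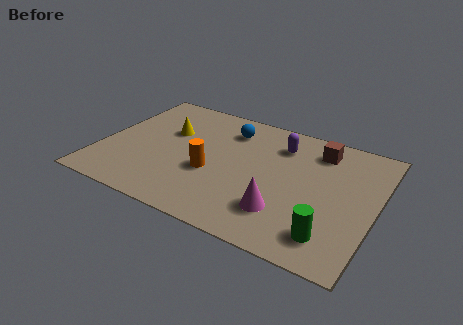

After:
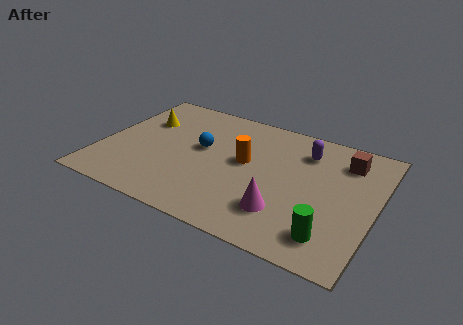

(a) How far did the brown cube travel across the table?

1.1

From (8.4, 6.0) to (9.5, 5.8), the brown cube covered √(1.1² + 0.2²) ≈ 1.1 units.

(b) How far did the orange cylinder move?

1.7

The orange cylinder moved from about (4.5, 2.9) to (5.7, 4.1), a distance of √(1.2² + 1.2²) ≈ 1.7.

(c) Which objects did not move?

the magenta cone and the green cylinder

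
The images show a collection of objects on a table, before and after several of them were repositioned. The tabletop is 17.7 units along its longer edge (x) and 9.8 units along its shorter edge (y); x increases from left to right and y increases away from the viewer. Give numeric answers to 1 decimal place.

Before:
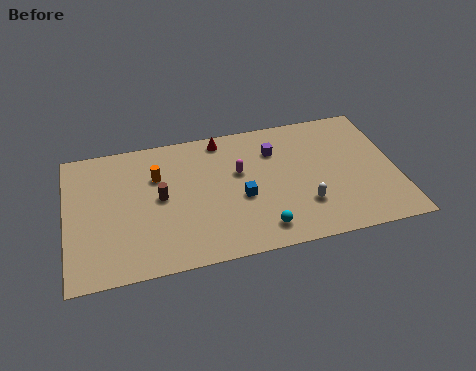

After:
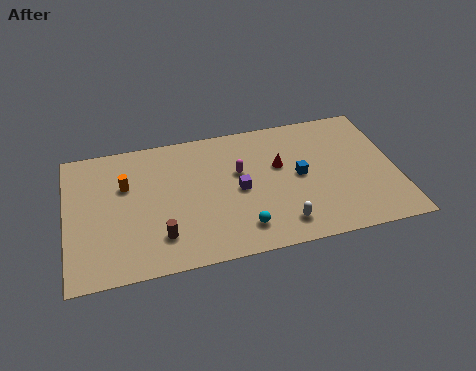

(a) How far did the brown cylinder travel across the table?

2.8

From (5.0, 5.1) to (4.9, 2.3), the brown cylinder covered √(0.1² + 2.8²) ≈ 2.8 units.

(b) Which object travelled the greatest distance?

the red cone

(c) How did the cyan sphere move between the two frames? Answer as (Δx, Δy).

(-1.0, 0.3)

From the two frames, the cyan sphere sits at roughly (10.2, 1.6) before and (9.2, 1.9) after.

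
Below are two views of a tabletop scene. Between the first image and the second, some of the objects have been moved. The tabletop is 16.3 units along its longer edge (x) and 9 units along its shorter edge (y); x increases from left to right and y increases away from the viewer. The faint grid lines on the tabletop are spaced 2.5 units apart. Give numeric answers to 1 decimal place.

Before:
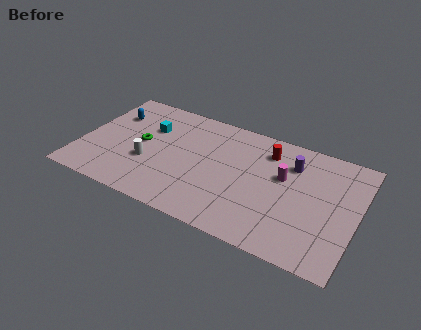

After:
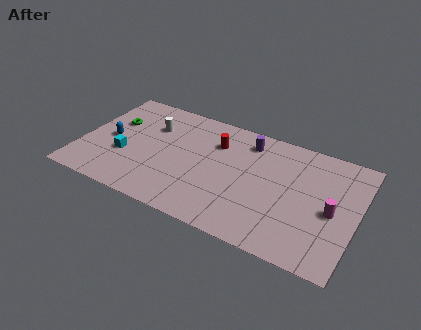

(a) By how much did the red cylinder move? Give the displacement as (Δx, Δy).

(-3.0, -0.6)

The red cylinder started near (10.8, 7.1) and ended near (7.8, 6.5).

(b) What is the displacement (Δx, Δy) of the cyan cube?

(-1.1, -2.8)

The cyan cube started near (3.8, 6.1) and ended near (2.7, 3.3).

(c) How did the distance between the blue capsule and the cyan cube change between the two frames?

-0.9

They were about 2.3 units apart before and 1.4 after — 0.9 units closer together.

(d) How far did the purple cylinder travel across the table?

2.8

From (12.3, 6.7) to (9.6, 7.4), the purple cylinder covered √(2.7² + 0.7²) ≈ 2.8 units.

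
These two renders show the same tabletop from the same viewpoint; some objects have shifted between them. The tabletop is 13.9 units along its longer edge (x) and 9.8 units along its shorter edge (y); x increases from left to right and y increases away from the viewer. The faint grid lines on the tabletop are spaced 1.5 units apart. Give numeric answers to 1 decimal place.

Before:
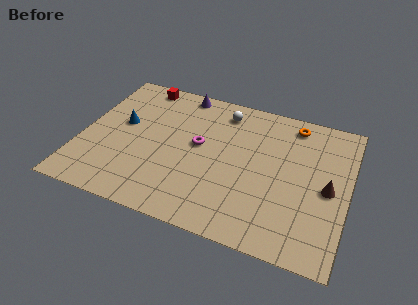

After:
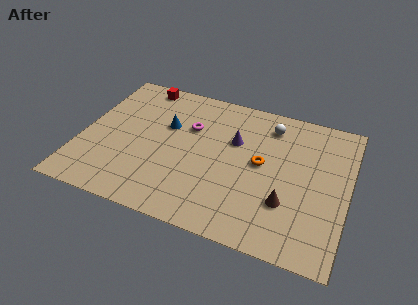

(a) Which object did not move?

the red cube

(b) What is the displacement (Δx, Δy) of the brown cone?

(-2.0, -1.6)

The brown cone started near (12.9, 4.6) and ended near (10.9, 3.0).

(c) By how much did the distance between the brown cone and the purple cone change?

-4.7

They were about 9.2 units apart before and 4.5 after — 4.7 units closer together.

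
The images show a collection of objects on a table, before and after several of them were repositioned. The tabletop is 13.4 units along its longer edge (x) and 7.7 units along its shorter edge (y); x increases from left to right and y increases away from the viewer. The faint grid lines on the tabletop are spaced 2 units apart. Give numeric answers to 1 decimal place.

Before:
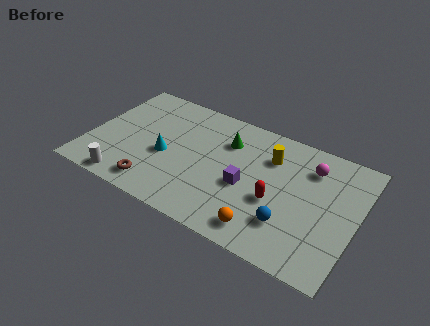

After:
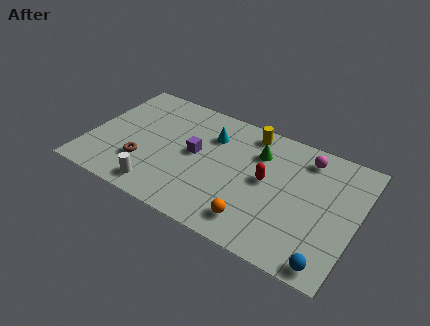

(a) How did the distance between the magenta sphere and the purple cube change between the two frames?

+1.9

The distance was about 3.9 in the first image and 5.8 in the second, so they moved 1.9 units further apart.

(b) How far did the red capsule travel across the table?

1.2

The red capsule was near (9.5, 3.1) before and (8.9, 4.1) after, so it travelled √(0.6² + 1.0²) ≈ 1.2 units.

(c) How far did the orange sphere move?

0.5

The orange sphere moved from about (9.2, 1.2) to (8.7, 1.4), a distance of √(0.5² + 0.2²) ≈ 0.5.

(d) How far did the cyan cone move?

3.0

The cyan cone moved from about (3.9, 3.3) to (5.9, 5.6), a distance of √(2.0² + 2.3²) ≈ 3.0.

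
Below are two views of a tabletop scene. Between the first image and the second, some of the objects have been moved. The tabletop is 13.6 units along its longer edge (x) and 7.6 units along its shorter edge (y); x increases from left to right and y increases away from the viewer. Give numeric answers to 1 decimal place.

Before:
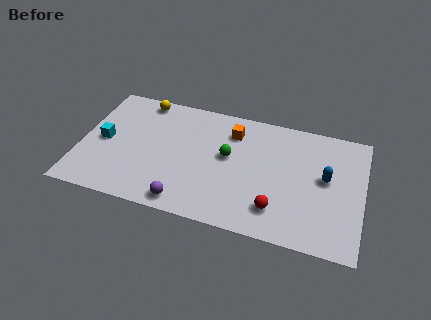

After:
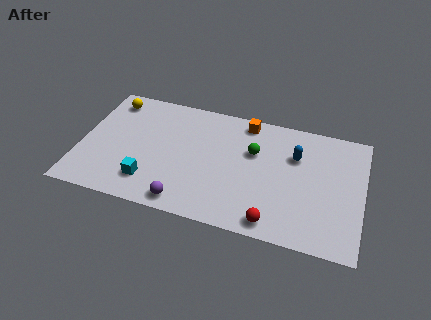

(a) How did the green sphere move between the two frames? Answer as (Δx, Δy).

(1.2, 0.6)

The green sphere was at about (7.1, 4.3) and moved to about (8.3, 4.9).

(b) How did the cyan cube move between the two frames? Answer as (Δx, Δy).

(2.4, -2.0)

The cyan cube started near (1.1, 3.7) and ended near (3.5, 1.7).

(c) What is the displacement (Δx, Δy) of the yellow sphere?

(-1.5, -0.4)

From the two frames, the yellow sphere sits at roughly (2.7, 6.8) before and (1.2, 6.4) after.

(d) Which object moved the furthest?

the cyan cube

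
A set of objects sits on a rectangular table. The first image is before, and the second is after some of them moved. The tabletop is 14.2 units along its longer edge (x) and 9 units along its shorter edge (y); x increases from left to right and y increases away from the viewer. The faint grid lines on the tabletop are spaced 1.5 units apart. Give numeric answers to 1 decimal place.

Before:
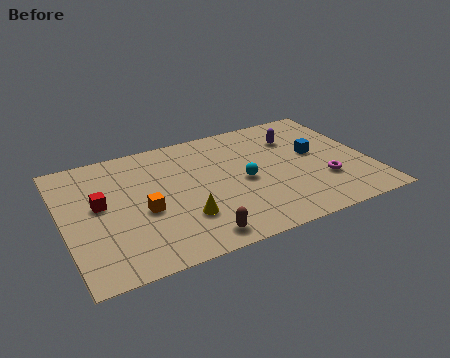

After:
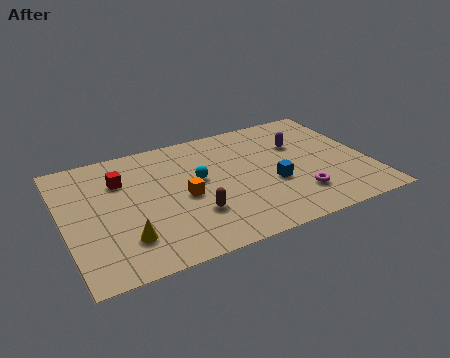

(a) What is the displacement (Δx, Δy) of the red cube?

(1.1, 1.4)

The red cube was at about (1.7, 5.0) and moved to about (2.8, 6.4).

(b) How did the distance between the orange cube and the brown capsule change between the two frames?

-2.0

The distance was about 3.4 in the first image and 1.4 in the second, so they moved 2.0 units closer together.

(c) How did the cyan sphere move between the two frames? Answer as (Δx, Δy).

(-2.0, 0.9)

From the two frames, the cyan sphere sits at roughly (8.3, 4.2) before and (6.3, 5.1) after.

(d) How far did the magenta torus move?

1.4

The magenta torus was near (11.9, 2.8) before and (10.6, 2.2) after, so it travelled √(1.3² + 0.6²) ≈ 1.4 units.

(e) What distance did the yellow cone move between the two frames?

2.7

From (5.3, 2.6) to (2.6, 2.2), the yellow cone covered √(2.7² + 0.4²) ≈ 2.7 units.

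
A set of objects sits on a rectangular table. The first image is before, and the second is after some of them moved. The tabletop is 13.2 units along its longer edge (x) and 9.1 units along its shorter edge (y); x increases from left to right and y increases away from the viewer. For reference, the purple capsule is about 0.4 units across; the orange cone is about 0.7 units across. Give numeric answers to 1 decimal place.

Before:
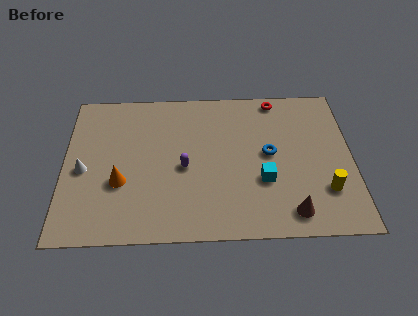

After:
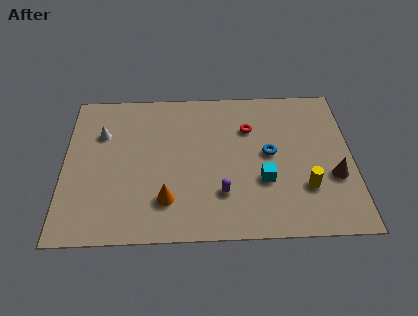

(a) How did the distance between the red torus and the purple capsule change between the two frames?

-1.8

The distance was about 5.9 in the first image and 4.1 in the second, so they moved 1.8 units closer together.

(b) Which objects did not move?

the cyan cube and the blue torus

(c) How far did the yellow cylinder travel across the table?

0.9

The yellow cylinder was near (11.9, 2.5) before and (11.0, 2.7) after, so it travelled √(0.9² + 0.2²) ≈ 0.9 units.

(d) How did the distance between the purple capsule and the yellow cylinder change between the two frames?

-2.8

They were about 6.6 units apart before and 3.8 after — 2.8 units closer together.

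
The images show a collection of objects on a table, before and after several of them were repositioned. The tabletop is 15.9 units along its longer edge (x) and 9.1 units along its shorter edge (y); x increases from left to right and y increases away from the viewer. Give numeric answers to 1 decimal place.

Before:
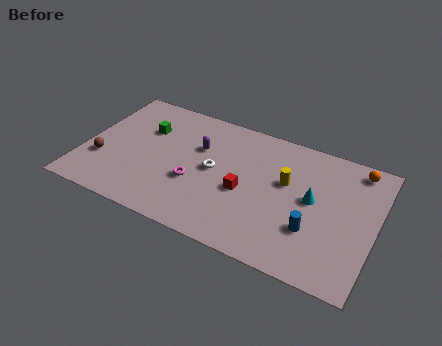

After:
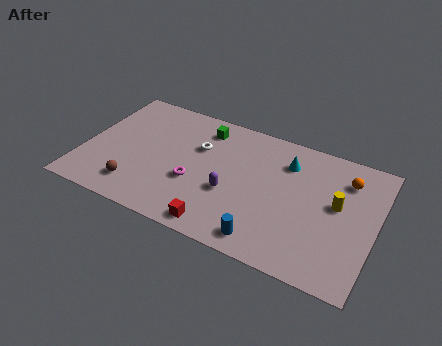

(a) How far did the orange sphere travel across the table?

1.1

The orange sphere moved from about (14.6, 8.0) to (14.1, 7.0), a distance of √(0.5² + 1.0²) ≈ 1.1.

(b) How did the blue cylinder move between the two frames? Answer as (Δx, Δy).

(-2.3, -1.7)

The blue cylinder was at about (12.7, 2.9) and moved to about (10.4, 1.2).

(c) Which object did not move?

the magenta torus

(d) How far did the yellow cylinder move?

2.8

The yellow cylinder moved from about (11.0, 5.5) to (13.8, 5.1), a distance of √(2.8² + 0.4²) ≈ 2.8.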